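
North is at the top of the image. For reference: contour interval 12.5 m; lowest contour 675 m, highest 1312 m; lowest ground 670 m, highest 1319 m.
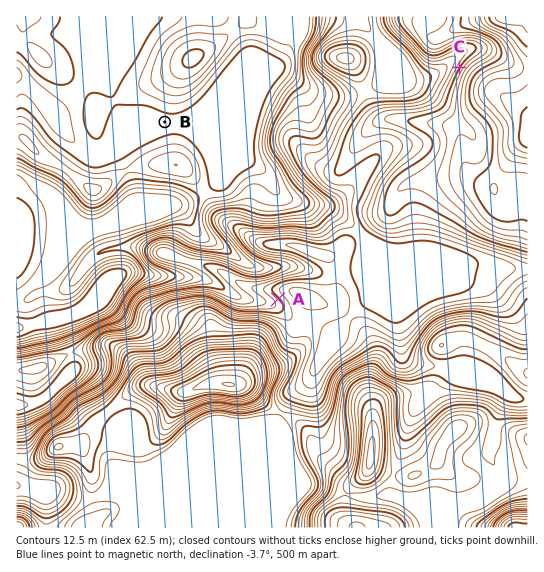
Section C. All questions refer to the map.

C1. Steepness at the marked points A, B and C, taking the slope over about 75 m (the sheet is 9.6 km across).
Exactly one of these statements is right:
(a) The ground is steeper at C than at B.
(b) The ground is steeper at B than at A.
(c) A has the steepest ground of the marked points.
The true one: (a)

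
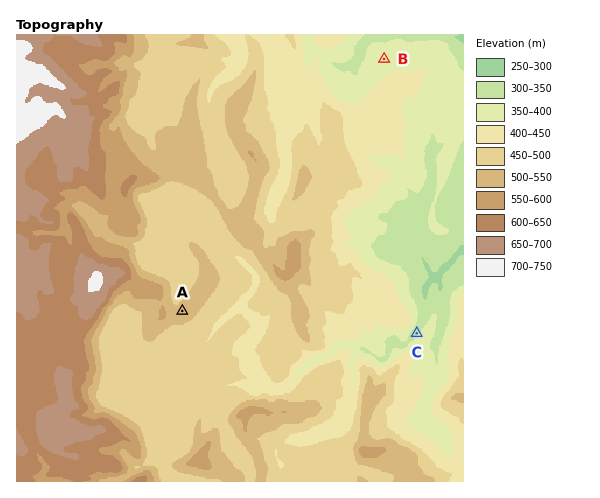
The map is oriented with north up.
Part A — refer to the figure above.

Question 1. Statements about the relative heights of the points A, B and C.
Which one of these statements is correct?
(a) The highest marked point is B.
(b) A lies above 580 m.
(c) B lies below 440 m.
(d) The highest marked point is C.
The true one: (c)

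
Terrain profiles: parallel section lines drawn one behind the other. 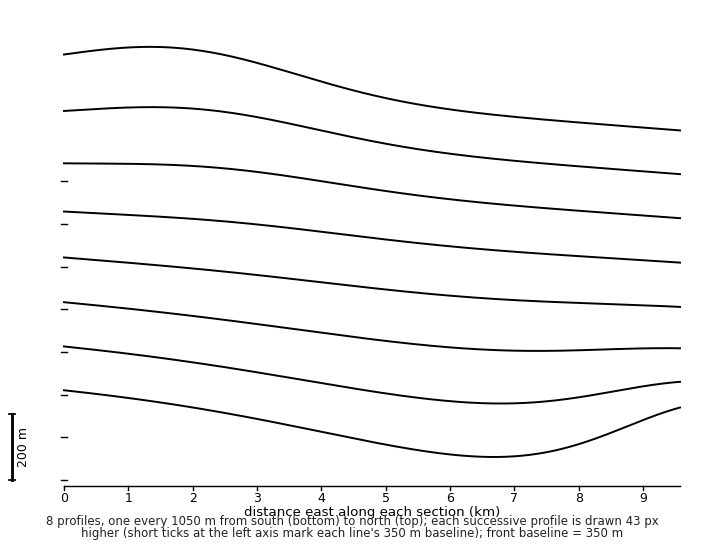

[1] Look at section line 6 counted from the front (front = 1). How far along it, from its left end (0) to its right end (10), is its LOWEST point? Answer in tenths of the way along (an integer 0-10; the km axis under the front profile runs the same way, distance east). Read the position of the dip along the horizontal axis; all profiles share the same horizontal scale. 10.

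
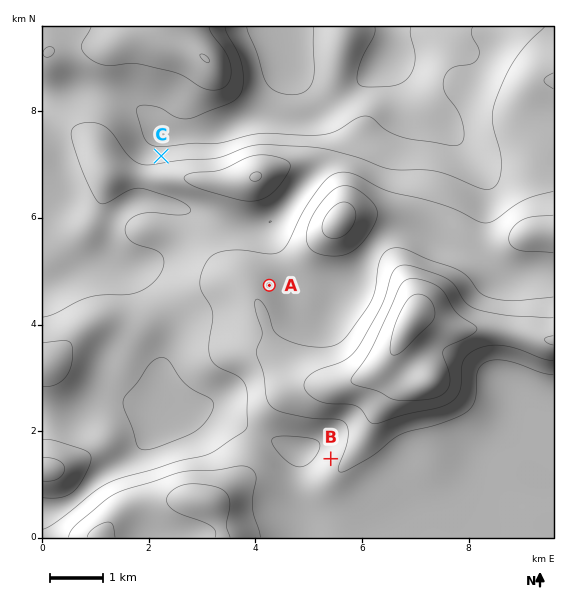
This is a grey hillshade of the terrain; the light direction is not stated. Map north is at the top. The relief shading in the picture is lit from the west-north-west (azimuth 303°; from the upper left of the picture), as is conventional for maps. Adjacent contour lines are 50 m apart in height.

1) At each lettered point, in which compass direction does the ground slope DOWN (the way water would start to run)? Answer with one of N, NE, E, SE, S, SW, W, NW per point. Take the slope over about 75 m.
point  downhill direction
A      NE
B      NW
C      N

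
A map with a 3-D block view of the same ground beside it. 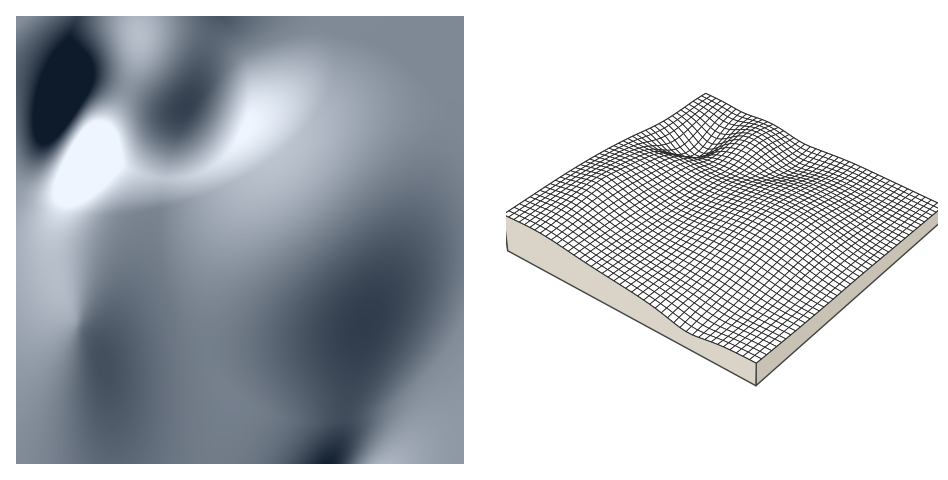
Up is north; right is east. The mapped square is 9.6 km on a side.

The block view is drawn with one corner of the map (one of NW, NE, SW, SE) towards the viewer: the SE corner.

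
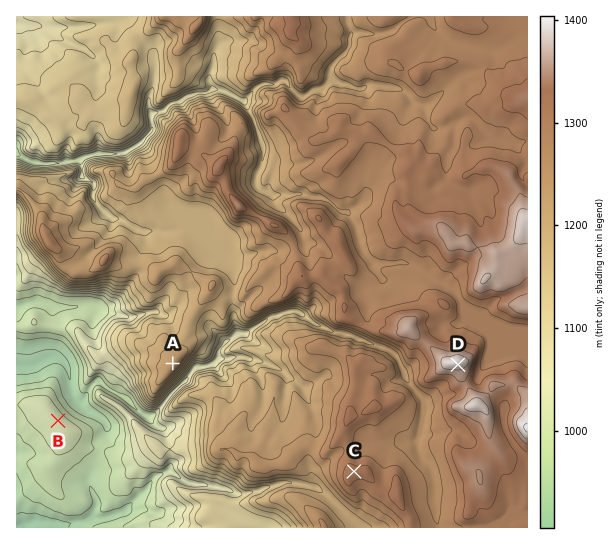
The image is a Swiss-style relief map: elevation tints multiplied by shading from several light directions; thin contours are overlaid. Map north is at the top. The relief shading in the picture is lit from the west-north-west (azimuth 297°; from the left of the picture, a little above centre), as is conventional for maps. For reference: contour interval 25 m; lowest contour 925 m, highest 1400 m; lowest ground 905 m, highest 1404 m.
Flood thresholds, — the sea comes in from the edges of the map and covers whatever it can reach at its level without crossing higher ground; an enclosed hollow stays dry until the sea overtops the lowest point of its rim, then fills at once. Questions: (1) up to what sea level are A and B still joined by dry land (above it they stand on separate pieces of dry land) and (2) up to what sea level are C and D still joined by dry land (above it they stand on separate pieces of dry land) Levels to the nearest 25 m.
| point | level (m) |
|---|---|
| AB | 975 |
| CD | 1275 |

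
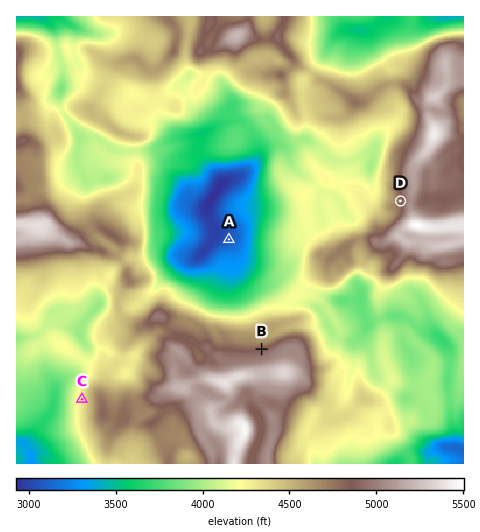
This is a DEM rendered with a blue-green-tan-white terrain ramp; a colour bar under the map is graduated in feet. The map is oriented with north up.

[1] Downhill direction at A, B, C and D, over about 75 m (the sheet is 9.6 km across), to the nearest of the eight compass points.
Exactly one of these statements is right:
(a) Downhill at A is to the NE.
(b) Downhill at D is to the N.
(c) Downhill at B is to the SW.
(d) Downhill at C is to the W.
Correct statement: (d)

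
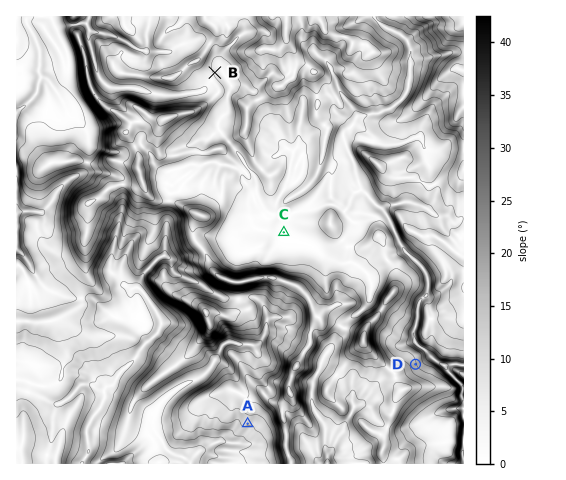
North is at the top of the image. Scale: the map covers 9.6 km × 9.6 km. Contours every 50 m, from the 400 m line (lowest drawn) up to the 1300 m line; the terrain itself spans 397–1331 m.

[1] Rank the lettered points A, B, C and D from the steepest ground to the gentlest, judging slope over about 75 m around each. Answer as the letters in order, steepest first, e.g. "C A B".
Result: D A B C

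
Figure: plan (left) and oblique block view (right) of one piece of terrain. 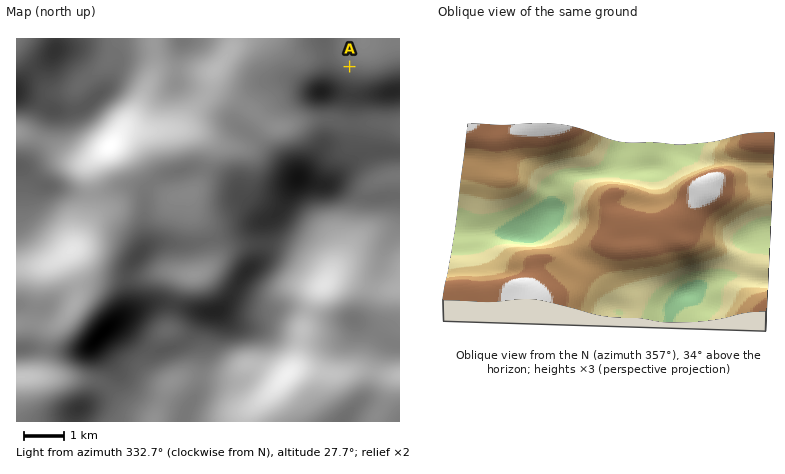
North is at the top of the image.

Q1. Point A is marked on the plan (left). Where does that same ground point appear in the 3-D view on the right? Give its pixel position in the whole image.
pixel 487 288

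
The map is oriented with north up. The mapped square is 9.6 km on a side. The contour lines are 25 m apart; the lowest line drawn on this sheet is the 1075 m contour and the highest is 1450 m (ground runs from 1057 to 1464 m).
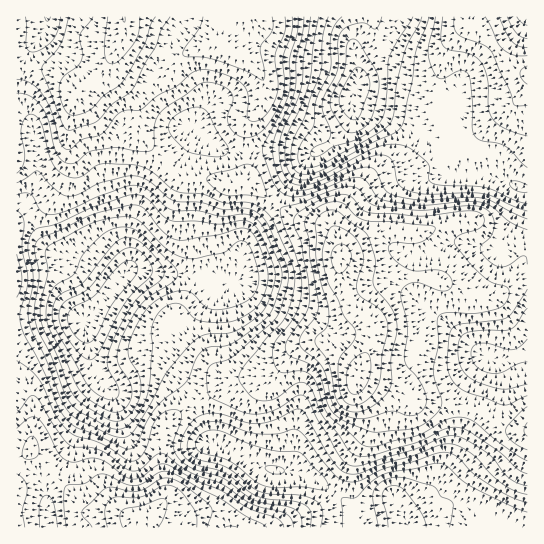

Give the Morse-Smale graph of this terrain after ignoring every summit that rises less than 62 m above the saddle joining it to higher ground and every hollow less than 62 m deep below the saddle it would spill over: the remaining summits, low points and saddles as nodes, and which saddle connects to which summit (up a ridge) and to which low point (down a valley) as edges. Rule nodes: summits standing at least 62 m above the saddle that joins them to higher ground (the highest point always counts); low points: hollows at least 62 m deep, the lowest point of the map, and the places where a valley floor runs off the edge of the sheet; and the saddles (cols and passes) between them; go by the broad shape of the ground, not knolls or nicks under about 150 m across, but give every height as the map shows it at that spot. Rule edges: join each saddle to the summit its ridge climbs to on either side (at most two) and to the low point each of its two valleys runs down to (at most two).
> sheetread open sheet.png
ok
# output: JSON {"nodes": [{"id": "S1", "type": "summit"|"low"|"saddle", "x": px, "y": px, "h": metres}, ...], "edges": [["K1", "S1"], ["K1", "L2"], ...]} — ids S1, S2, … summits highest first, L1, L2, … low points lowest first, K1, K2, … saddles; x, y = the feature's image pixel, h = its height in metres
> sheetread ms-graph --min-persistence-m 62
{"nodes": [
{"id": "S1", "type": "summit", "x": 358, "y": 374, "h": 1464},
{"id": "S2", "type": "summit", "x": 123, "y": 19, "h": 1450},
{"id": "S3", "type": "summit", "x": 146, "y": 515, "h": 1435},
{"id": "S4", "type": "summit", "x": 527, "y": 75, "h": 1307},
{"id": "L1", "type": "low", "x": 83, "y": 321, "h": 1057},
{"id": "L2", "type": "low", "x": 354, "y": 91, "h": 1079},
{"id": "L3", "type": "low", "x": 407, "y": 526, "h": 1126},
{"id": "L4", "type": "low", "x": 526, "y": 17, "h": 1190},
{"id": "K1", "type": "saddle", "x": 165, "y": 51, "h": 1366},
{"id": "K2", "type": "saddle", "x": 469, "y": 407, "h": 1335},
{"id": "K3", "type": "saddle", "x": 170, "y": 169, "h": 1315},
{"id": "K4", "type": "saddle", "x": 494, "y": 47, "h": 1277},
{"id": "K5", "type": "saddle", "x": 191, "y": 403, "h": 1268},
{"id": "K6", "type": "saddle", "x": 442, "y": 159, "h": 1222},
{"id": "K7", "type": "saddle", "x": 381, "y": 46, "h": 1145}],
"edges": [["K1", "S2"], ["K1", "L1"], ["K1", "L2"], ["K2", "S1"], ["K2", "L1"], ["K2", "L3"], ["K3", "S1"], ["K3", "S2"], ["K3", "L1"], ["K3", "L2"], ["K4", "S4"], ["K4", "L2"], ["K4", "L4"], ["K5", "S1"], ["K5", "S3"], ["K5", "L1"], ["K5", "L3"], ["K6", "S1"], ["K6", "S4"], ["K6", "L2"], ["K7", "S2"], ["K7", "S4"], ["K7", "L2"]]}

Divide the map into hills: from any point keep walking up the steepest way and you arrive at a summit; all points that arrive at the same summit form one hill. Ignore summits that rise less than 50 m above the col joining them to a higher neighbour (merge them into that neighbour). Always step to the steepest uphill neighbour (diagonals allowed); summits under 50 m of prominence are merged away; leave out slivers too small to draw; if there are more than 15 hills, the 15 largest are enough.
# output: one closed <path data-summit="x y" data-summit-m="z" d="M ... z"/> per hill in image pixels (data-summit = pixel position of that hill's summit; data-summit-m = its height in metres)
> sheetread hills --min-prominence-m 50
<path data-summit="358 374" data-summit-m="1464" d="M353 101l0 13-5 13-15 16-19 10-11 0-8-2-68 0-13-6-17-17-2 9-10 16-40 45-12 24-4 13 0 31-14 18-33-24-21-5-8-4-9-9-19-37 0-4 10-16 2-10-1-33-3-9-7-2-9 0-1 187 54-2 12 4 5 13 8 40 11 14 9-2 31-17 9 0 10 4 16 15 12 18 18 38 12 2 39 22 15 4 17 1 19 7 28 18 13 14 20-2 22-7-11 6-31 8-3 5-1 7 177 0 1-339-34-12-39-1-6-5-10-18-22-26-40-15-18-4z"/><path data-summit="123 18" data-summit-m="1450" d="M398 16l-381 0-1 114 14 2 5 5 2 14 0 24-2 10-10 16 0 4 19 37 9 9 8 4 21 5 33 24 14-18 0-31 4-13 12-24 40-45 10-16 2-9 17 17 13 6 68 0 8 2 11 0 11-5 8-5 18-20 2-9-1-19 7-14 1-18 27-21z"/><path data-summit="147 515" data-summit-m="1435" d="M70 316l-33 0-21 3 1 209 332 0 5-12 42-13-1-2-28 10-13 0-13-14-28-18-19-7-17-1-15-4-39-22-12-2-11-26-15-24-16-18-10-6-13-1-31 17-9 2-11-14-11-51z"/><path data-summit="527 74" data-summit-m="1307" d="M527 16l-128 0-12 26-27 21-1 18-7 14 0 6 7 7 18 4 40 15 22 26 10 18 6 5 39 1 28 11 5 0z"/>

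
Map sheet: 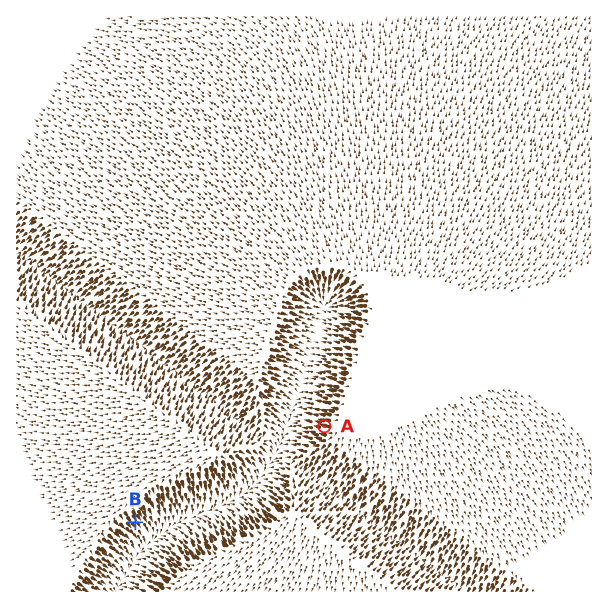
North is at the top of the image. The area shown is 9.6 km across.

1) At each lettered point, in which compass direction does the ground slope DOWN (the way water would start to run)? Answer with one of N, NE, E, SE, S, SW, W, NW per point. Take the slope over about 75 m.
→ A W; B SE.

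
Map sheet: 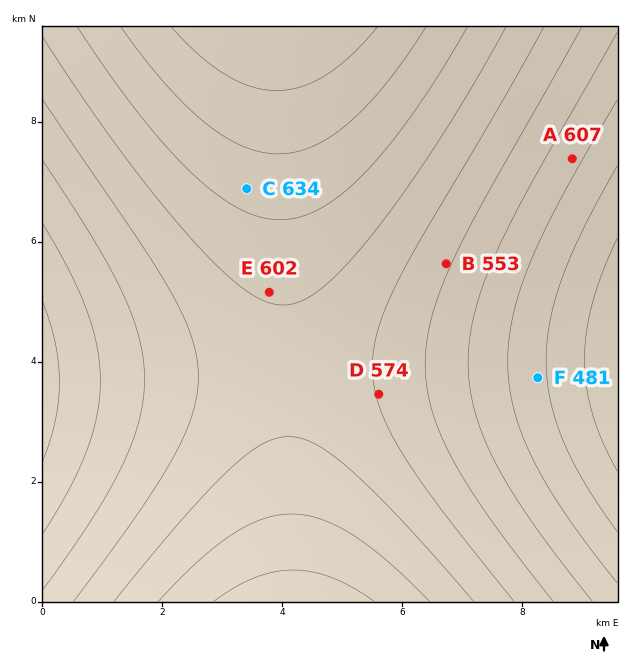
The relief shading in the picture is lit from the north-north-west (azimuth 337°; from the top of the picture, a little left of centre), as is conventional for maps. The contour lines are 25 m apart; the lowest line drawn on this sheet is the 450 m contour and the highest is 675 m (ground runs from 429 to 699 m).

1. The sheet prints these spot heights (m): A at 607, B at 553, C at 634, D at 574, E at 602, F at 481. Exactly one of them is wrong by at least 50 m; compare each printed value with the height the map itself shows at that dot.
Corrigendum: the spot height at A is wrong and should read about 507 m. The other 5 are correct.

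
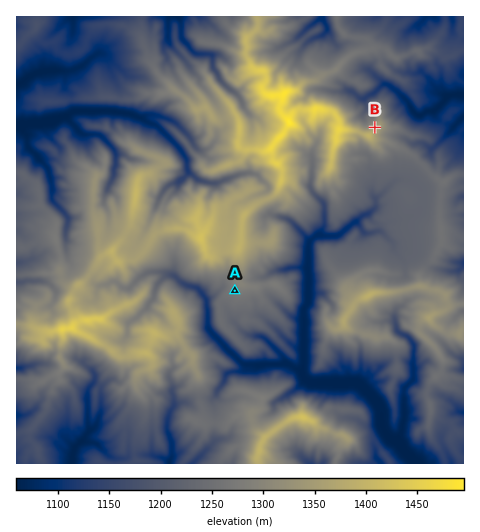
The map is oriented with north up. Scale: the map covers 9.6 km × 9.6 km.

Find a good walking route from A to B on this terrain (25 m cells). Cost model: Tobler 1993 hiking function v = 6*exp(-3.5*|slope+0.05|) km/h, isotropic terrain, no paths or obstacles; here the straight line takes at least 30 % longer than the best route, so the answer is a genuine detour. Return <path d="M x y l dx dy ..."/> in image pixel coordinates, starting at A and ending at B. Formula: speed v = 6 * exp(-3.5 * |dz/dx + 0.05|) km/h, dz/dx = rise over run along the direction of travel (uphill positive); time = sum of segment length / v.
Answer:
<path d="M235 291l1 0 9-5 1-2 9-8 2-2 5 0 2-1 3-4 5-3 1-1 3-1 4 0 5-2 6 0 2-2 5-4 2-5 0-5 4-7 0-3 2-1 3 0 3-1 3-4 7-3 1-2 3 2 1 2 2 1 5 0 2-1 3-2 2-5 5-5 29-58 2-2 1-3 0-3 1-3 0-8-2-4 0-6-1-3-1 0"/>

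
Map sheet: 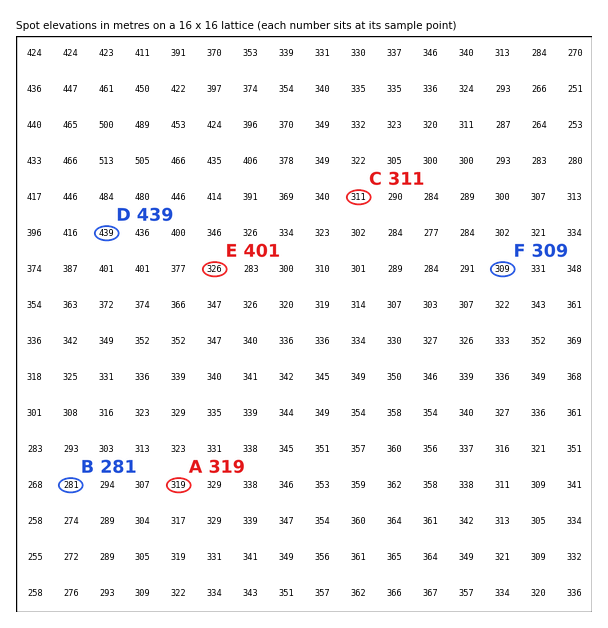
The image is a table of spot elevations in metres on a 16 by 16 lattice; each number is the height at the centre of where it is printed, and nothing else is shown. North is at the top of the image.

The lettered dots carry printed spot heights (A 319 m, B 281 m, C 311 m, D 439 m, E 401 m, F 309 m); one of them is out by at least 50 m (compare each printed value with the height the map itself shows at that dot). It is E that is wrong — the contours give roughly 326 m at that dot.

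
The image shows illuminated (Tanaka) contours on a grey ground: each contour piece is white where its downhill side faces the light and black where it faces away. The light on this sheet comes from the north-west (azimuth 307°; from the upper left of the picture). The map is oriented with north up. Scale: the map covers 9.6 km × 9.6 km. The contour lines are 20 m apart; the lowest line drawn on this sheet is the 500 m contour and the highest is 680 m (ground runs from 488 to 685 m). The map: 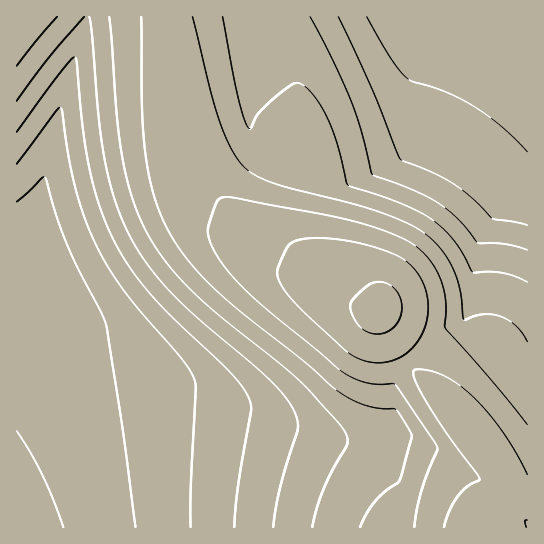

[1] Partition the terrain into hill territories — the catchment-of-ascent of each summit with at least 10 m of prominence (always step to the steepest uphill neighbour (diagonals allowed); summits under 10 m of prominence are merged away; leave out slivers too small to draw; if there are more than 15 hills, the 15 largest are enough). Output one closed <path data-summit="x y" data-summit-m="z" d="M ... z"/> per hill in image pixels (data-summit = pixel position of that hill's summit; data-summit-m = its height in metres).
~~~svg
<path data-summit="381 313" data-summit-m="685" d="M527 16l-440 0-24 81-24 106-6 12-17 16 0 227 37-21 34-13 38-8 29-3 39 0 41 4 40 8 33 11 32 5 32 0 15-4 5-7 1-8 0-39 5-14 5-6 15-10 24-24 10-4 10 0 3-3 7-23 6-48 6-21 5-9 40-38z"/><path data-summit="486 458" data-summit-m="670" d="M527 184l-39 37-5 9-6 21-6 48-7 23-3 3-10 0-10 4-24 24-15 10-5 6-5 14 0 39-1 8-5 7-15 4-44-1-77-20-57-7-39 0-45 6-44 13-32 16-17 11 0 68 511 1z"/><path data-summit="17 17" data-summit-m="617" d="M86 16l-70 1 1 214 16-16 6-12 24-106 21-67z"/>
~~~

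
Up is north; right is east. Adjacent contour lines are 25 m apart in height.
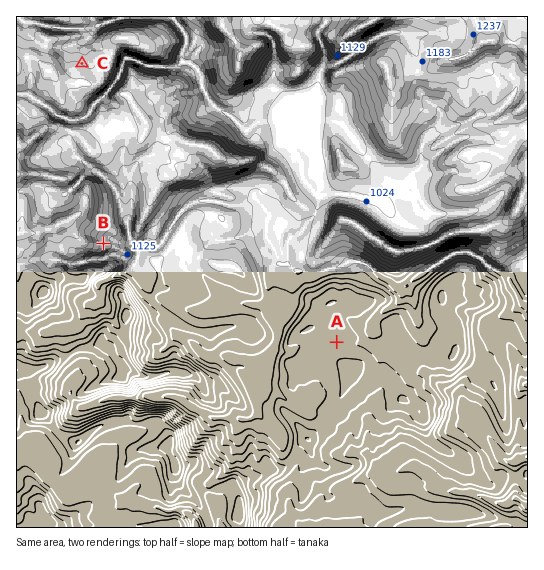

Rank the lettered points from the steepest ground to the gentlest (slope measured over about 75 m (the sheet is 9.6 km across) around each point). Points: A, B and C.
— B C A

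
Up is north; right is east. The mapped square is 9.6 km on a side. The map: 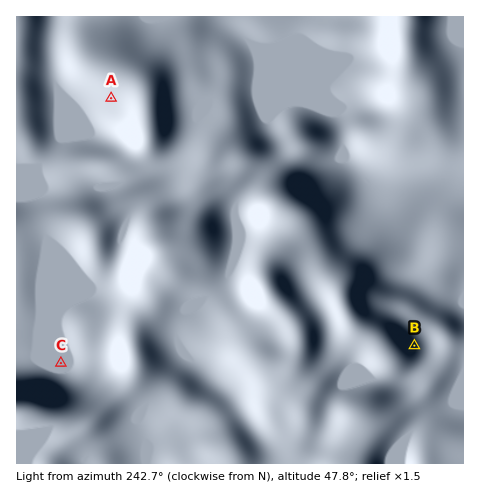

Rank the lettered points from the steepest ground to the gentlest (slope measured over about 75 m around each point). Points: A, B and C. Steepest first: B A C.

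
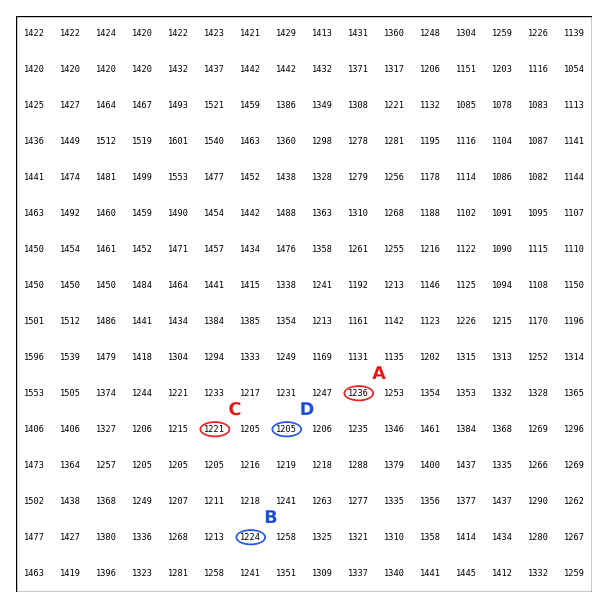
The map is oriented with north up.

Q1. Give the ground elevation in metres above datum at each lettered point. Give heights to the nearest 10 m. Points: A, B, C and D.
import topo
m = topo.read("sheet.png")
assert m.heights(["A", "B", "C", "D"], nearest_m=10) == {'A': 1240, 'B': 1220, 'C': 1220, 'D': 1200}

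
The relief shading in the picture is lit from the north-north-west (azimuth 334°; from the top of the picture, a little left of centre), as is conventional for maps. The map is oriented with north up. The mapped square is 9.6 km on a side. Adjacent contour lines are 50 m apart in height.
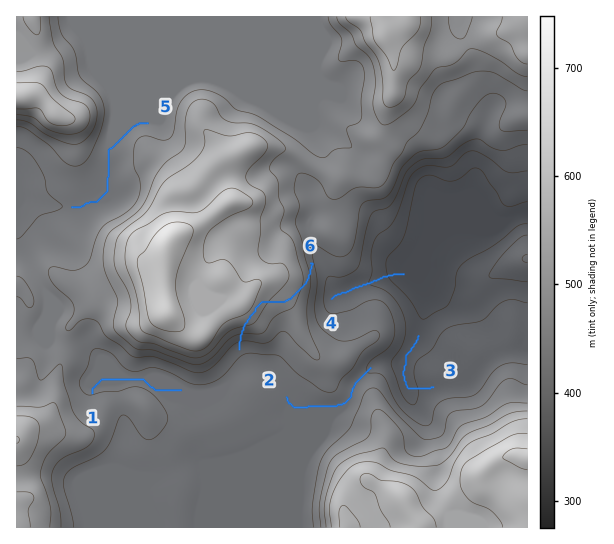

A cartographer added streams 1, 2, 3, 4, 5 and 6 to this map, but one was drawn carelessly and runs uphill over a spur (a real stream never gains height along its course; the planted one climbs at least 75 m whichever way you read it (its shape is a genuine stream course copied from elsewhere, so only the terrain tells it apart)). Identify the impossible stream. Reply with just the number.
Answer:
6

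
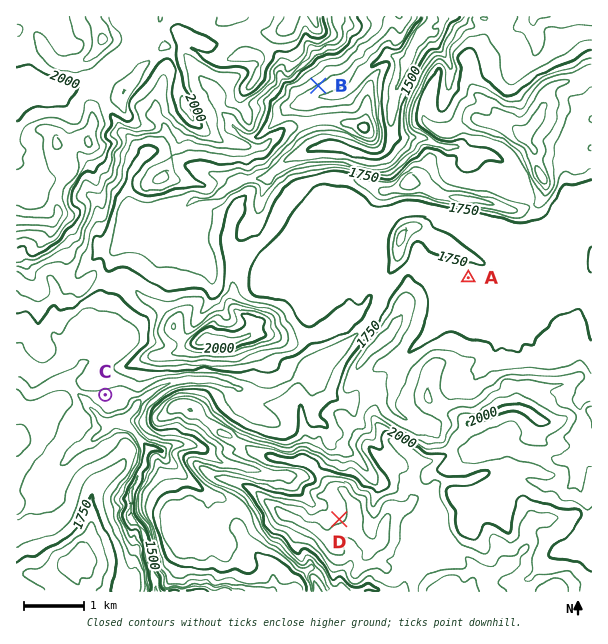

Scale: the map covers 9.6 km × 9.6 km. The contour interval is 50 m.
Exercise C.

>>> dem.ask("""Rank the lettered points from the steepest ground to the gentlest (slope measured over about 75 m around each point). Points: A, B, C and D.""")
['B', 'D', 'C', 'A']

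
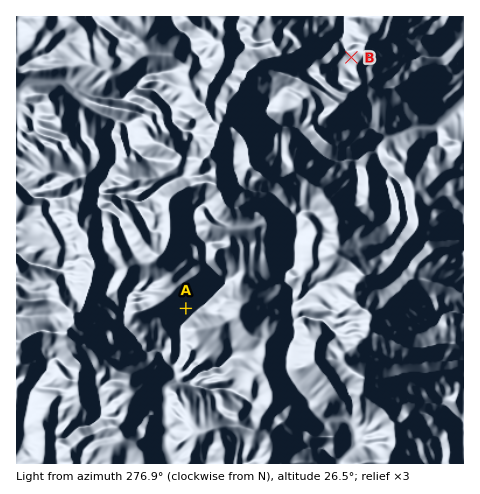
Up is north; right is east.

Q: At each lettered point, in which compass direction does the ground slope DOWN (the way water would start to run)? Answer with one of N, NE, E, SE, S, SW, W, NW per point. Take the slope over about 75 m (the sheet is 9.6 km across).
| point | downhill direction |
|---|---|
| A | SE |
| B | NW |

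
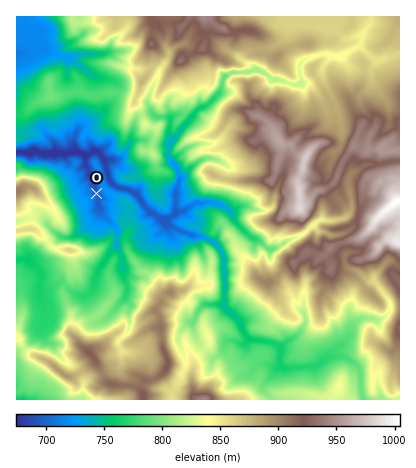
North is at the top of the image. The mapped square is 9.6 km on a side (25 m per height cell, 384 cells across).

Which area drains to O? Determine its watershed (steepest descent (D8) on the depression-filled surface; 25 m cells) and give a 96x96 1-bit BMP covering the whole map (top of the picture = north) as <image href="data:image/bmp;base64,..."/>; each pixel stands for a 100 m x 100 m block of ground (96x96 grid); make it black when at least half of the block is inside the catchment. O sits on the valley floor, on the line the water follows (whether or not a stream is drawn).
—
<image width="96" height="96" href="data:image/bmp;base64,Qk2+BAAAAAAAAD4AAAAoAAAAYAAAAGAAAAABAAEAAAAAAIAEAAATCwAAEwsAAAIAAAAAAAAA////AAAAAAAAAAAAAAAAAAAAAAAAAAAAAAAAAAAAAAAAAAAAAAAAAAAAAAAAAAA+AAAAAAAAAAAAAAH/AAAAAAAAAAAAAAP/4AAAAAAAAAAAAAP/+AAAAAAAAAAAAAf/+AAAAAAAAAAAAA///AAAAAAAAAAAAA///AAAAAAAAAAAAB///AAAAAAAAAAAAB//+AAAAAAAAAAAAD//+AAAAAAAAAAAAP//+AAAAAAAAAAAAf//+AAAAAAAAAAAAf//+AAAAAAAAAAAA///8AAAAAAAAAAAA///8AAAAAAAAAAAA///8AAAAAAAAAAAA///8AAAAAAAAAAAA///8AAAAAAAAAAAA///8AAAAAAAAAAAB///4AAAAAAAAAAAB///8AAAAAAAAAAAB///8AAAAAAAAAAAD///+AAAAAAAAAAAD///+AAAAAAAAAAAD///8AAAAAAAAAAAD///8AAAAAAAAAAAB///4AAAAAAAAAAAA///wAAAAAAAAAAAA///gAAAAAAAAAAAA//+AAAAAAAAAAAAA//+AAAAAAAAAAAAA//8AAAAAAAAAAAAA//4AAAAAAAAAAAAA//wAAAAAAAAAAAAH//wAAAAAAAAAAAAf//wAAAAAAAAAAAA///gAAAAAAAAAAAB///gAAAAAAAAAAAD///wAAAAAAAAAAAP///wAAAAAAAAAAAP///wAAAAAAAAAAAP///wAAAAAAAAAAAP7//wAAAAAAAAAAAfx//wAAAAAAAAAAA/w//wAAAAAAAAAAB/gf/wAAAAAAAAAAD/AH/wAAAAAAAAAAD+AB/AAAAAAAAAAAD8AA8AAAAAAAAAAAB4AAAAAAAAAAAAAAAAAAAAAAAAAAAAAAAAAAAAAAAAAAAAAAAAAAAAAAAAAAAAAAAAAAAAAAAAAAAAAAAAAAAAAAAAAAAAAAAAAAAAAAAAAAAAAAAAAAAAAAAAAAAAAAAAAAAAAAAAAAAAAAAAAAAAAAAAAAAAAAAAAAAAAAAAAAAAAAAAAAAAAAAAAAAAAAAAAAAAAAAAAAAAAAAAAAAAAAAAAAAAAAAAAAAAAAAAAAAAAAAAAAAAAAAAAAAAAAAAAAAAAAAAAAAAAAAAAAAAAAAAAAAAAAAAAAAAAAAAAAAAAAAAAAAAAAAAAAAAAAAAAAAAAAAAAAAAAAAAAAAAAAAAAAAAAAAAAAAAAAAAAAAAAAAAAAAAAAAAAAAAAAAAAAAAAAAAAAAAAAAAAAAAAAAAAAAAAAAAAAAAAAAAAAAAAAAAAAAAAAAAAAAAAAAAAAAAAAAAAAAAAAAAAAAAAAAAAAAAAAAAAAAAAAAAAAAAAAAAAAAAAAAAAAAAAAAAAAAAAAAAAAAAAAAAAAAAAAAAAAAAAAAAAAAAAAAAAAAAAAAAAAAAAAAAAAAAAAAAAAAAAAAAAAAAAAAAAAAAAAAAAAAAAAAAAAAAAAAAAAAAAAAAAAAAAAAAAAAAAAAAAAAAAAAAAAAAAAAAAAAAAAAAAAAAAAAAAAAAAAAAAAAAAAAAAAAAAAAAAAAAAAA="/>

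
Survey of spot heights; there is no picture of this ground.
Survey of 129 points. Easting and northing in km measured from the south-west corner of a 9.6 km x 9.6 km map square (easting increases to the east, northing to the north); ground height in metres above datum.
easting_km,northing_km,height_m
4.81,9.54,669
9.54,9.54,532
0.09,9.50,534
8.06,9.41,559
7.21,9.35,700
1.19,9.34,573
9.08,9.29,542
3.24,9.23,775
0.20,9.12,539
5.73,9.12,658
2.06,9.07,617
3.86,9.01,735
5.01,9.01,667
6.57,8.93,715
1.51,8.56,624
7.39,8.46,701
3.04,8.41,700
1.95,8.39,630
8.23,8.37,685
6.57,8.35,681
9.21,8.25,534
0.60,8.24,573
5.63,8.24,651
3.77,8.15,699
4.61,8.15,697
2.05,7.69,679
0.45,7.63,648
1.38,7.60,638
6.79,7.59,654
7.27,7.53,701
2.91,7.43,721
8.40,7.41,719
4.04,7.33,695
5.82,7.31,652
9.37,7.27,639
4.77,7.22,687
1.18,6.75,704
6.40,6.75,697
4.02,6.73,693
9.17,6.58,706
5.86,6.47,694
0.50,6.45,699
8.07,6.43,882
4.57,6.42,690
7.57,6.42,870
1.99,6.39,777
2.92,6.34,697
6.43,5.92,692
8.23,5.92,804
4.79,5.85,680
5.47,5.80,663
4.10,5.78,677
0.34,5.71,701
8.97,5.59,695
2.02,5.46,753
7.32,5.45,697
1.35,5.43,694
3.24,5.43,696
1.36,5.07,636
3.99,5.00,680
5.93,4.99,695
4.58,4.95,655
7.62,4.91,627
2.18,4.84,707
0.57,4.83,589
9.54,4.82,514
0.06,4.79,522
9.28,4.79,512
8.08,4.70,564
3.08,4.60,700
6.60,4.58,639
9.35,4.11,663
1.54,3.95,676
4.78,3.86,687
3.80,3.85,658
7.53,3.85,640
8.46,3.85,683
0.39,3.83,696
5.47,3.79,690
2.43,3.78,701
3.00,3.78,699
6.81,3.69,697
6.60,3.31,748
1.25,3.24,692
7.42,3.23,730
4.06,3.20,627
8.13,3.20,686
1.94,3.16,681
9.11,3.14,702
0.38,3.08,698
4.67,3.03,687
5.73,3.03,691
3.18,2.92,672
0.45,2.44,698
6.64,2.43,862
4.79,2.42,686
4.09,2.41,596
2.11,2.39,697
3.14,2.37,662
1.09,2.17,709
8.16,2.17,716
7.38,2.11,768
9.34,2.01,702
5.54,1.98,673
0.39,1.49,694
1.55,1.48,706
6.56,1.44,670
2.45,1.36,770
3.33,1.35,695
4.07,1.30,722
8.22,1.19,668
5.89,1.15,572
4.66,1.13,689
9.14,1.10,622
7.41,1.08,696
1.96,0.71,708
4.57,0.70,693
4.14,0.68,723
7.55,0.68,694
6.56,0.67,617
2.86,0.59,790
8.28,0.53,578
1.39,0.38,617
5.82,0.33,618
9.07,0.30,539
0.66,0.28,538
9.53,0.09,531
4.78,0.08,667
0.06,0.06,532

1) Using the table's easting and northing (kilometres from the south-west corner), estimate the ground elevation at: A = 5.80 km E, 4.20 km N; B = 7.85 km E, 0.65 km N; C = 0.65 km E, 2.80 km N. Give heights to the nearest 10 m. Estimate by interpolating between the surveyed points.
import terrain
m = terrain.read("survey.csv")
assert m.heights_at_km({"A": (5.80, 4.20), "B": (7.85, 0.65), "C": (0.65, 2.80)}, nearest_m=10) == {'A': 690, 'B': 680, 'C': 700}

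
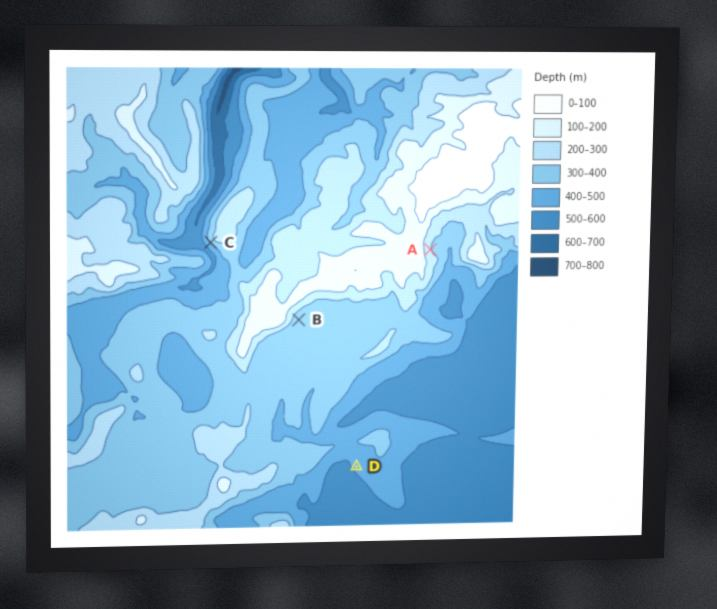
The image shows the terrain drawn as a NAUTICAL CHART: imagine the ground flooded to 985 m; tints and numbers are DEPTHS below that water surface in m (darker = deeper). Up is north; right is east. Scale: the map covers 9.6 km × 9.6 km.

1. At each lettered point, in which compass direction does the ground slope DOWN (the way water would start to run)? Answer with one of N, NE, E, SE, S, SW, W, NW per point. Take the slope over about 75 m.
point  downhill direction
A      E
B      SE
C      SW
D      SW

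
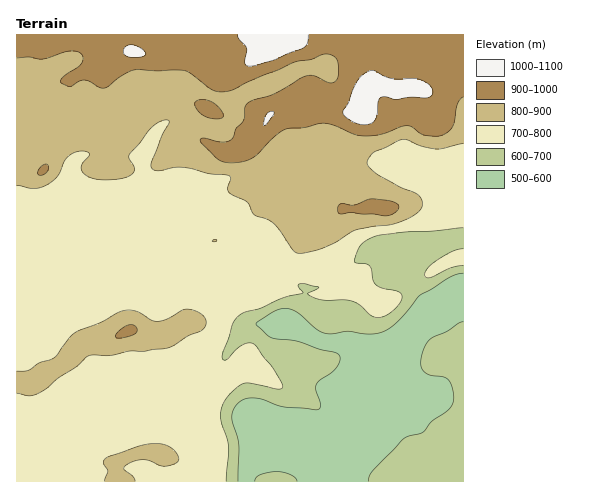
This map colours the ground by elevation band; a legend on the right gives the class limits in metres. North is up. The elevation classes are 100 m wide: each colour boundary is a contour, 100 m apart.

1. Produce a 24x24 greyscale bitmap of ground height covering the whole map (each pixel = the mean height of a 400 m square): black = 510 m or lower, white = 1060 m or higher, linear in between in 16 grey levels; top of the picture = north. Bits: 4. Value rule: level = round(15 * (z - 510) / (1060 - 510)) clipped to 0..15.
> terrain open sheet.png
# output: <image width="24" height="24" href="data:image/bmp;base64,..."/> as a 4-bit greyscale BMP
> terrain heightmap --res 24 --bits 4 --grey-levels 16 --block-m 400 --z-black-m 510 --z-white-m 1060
<image width="24" height="24" href="data:image/bmp;base64,Qk2WAQAAAAAAAHYAAAAoAAAAGAAAABgAAAABAAQAAAAAACABAAATCwAAEwsAABAAAAAAAAAAAAAAABEREQAiIiIAMzMzAERERABVVVUAZmZmAHd3dwCIiIgAmZmZAKqqqgC7u7sAzMzMAN3d3QDu7u4A////AHd3iHd3ZCIhEBNEM3d3eIiHZCERERI0M3d3dmdmdBERIREjM3d4dmZncxESIRESI4d3dmZ3dDNDIRESIpiHZmZ3dmZTIRESI4iId3Z3ZmVUMhESM3iImpmIdVMyIiESM3d3iqiYdjIiM0QhInd3d3eIdmVEVVZSEXd3d3d3d2ZlVmVEMXd3d3d3d2Z2ZlU0VXd2Znd3h3aIh1Q0RWd2Zmd4h3eaqYdlVXd2Zmd3d4mqq7uod3d2d3d3eJmqqqqYdpqImXd3iJmaqZh3ZomYmYiZrLmZmYh3d5maqpiaq8ypmqqaqZqpmZmaur3Mze3My6qqqZqqqqvNze3d26q7upmazLqrvN7d3KqrzMzLzN3Lq83cy8y7zdy7vO/tzMzcyw=="/>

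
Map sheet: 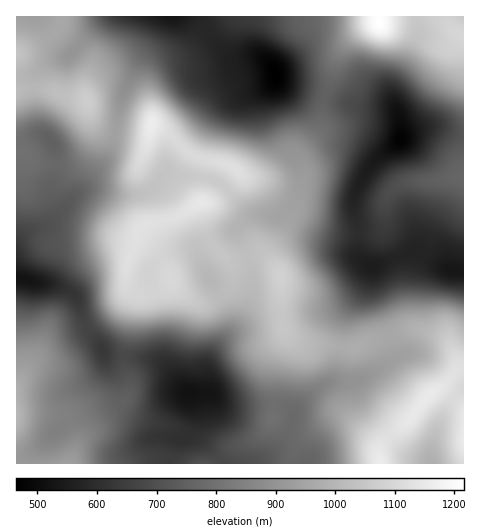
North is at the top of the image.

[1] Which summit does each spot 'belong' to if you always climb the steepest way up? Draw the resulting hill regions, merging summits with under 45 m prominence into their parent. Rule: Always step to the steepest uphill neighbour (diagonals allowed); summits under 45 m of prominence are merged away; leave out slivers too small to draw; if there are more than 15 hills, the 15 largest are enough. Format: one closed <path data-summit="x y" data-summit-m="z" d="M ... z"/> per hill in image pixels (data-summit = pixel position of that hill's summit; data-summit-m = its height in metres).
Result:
<path data-summit="152 123" data-summit-m="1162" d="M195 16l-27 0-3 3-9 22-15 18-17 31-5 20-5 30-6 15-31 38 8-3 17 0 16 4 21 0 11-3 15-19 4 0 11 4 16 0 17 3 11 7 22 25 9 3 25 2 5-3 12-16 7-4 39 6 11-1 7-18 12-18 28-23 0-13-5-15-5-3-36-2-32-12-39-9-8-5-1-11-10-10-9-3-21 2-10-5-11-12-9-16z"/><path data-summit="201 202" data-summit-m="1146" d="M169 172l-4 0-15 19-11 3-21 0-16-4-17 0-8 3-23 27-28 13-10 10 0 34 17 5 20 2 17 7 8 9 8 27 14 17 4 9 53 8 8 5 13 18 9 8 19 1 1-2 0-27 6-13 15-21 2-12-7-19-19-30-4-12 2-6 11-10 21-10 11-11 16-5-15-4-22-25-11-7-17-3-16 0z"/><path data-summit="280 276" data-summit-m="1080" d="M313 193l-9 0-6 4-11 14-7 5-25 0-18 12 12 31 3 36-11 25-24 27-10 17-1 28 5 2 14 12 21 1 30-3 12 5 5 5 19-21 17-11 8-8 6-27 2-28 6-13 14-20 7-19-13-11-1-31-5-15 1-11-11 0z"/><path data-summit="17 417" data-summit-m="1006" d="M18 277l-2 1 0 185 152 1 7-22 5-4 6 0 4-4 3-9 2-15-4-17-8-4-13-18-13-10-53-8-4-9-14-17-8-27-8-9-17-7-20-2z"/><path data-summit="381 463" data-summit-m="1161" d="M413 250l-41 17 2 26 21 58 0 7-39 23-27 1-17 11-17 17-3 14-5 13-31 27 174-1 1-16 7-22 11-20 15-16 0-117-18-3z"/><path data-summit="379 22" data-summit-m="1216" d="M463 16l-267 1 9 8 9 16 11 12 10 5 21-2 9 3 10 10 1 11 8 5 39 9 32 12 36 2 5 2 4 9 2 18 7-4 22-6 11 1 17 6 5-1z"/><path data-summit="88 101" data-summit-m="1070" d="M167 16l-151 1 0 126 20-8 7 0 10 9 3 7 0 24-5 11 0 11 6 14-1 7 52-63 6-15 5-30 5-20 17-31 15-18z"/><path data-summit="463 176" data-summit-m="767" d="M435 127l-16 2-16 7-8 10-22 16-16 27-4 12 0 9 5 15 1 31 12 11 42-17 33 19 18 2 0-137z"/><path data-summit="463 440" data-summit-m="1156" d="M463 389l-14 16-11 20-7 22 0 17 33-1z"/>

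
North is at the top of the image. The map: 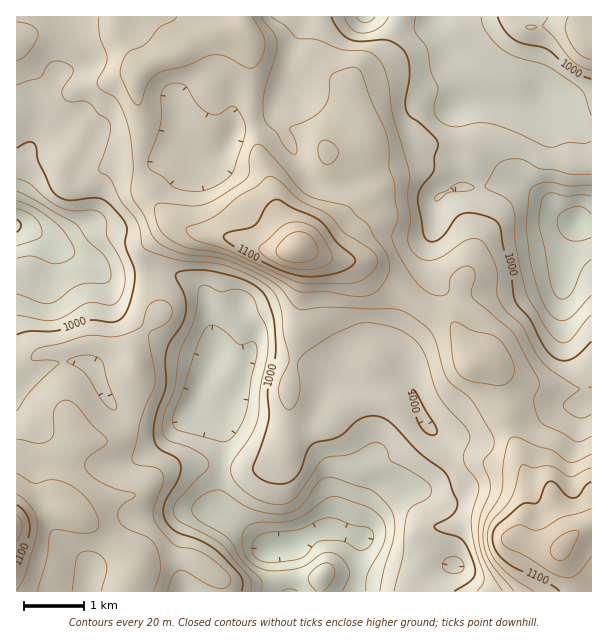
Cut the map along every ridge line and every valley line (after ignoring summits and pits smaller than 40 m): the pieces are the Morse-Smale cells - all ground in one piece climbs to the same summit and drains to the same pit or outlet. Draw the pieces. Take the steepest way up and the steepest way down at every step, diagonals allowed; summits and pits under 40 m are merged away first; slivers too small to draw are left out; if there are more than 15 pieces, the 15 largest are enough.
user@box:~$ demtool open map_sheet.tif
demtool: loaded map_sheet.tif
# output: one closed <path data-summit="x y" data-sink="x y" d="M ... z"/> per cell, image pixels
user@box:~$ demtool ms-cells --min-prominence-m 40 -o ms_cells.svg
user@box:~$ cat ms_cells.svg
<path data-summit="297 248" data-sink="576 222" d="M437 16l-195 1 0 15 8 12 2 67 6 39 13 35 6 25 22 38 31 11 30 3 54 39 14-17 1-18 1 9 8 11 21 6 57-2 41-10 6-6-1 44 3 23 17 34 2 30 7-1 1-273-13-4-37-25-17 4-33-4-2-3 2-25-4-8-17-12-19 0z"/><path data-summit="297 248" data-sink="17 225" d="M242 16l-225 0-1 209 13 4 28 18 30 13 18 14 41-3 0-17 4-6 23-22 9 0 16 8 30 2 38 14 18 2 13-4-20-38-6-25-13-35-6-39-2-67-8-12z"/><path data-summit="297 248" data-sink="275 549" d="M182 226l-9 0-5 3-18 19-4 6 0 16 12 0 25 7 18 11 5 8 4 27 4 16 0 15-15 42 2 4 17 10 5 21 0 28-5 24-1 29 25 14 22 21 19 2 3 12 2 27 2 4 64 0 4-13 2-31 2-9-17-7-15-2 4-3 3-6 13-45 6-12 9-7 7-5 18 4 11-6 26-24-19-42-4-22-8-17 4-18 15-25-17-14-21-12-9-10-12-6-26-1-27-11-19 4-18-2-38-14-30-2z"/><path data-summit="563 548" data-sink="275 549" d="M417 302l-3 0-6 10-11 23-1 10 8 17 4 22 19 42-31 26-6 4-18-4-16 12-10 24-9 33-3 6-4 3 15 2 17 7-2 9 0 19-5 24 220 1 1-7-4-10-12-24 8-11 0-7-15-35-16-5-9-13-8-25-10-24-2-21-12-41-8-7-12-1-10-13-10-21-12-9-19-10z"/><path data-summit="17 527" data-sink="17 225" d="M18 226l-2 1 0 364 205 1-1-13-7-7-15-8-9-5-10-1-33 4-8 3-15-17-31-24-30-14-7-22 6-27 20-22 32 1 13-11 7-16 1-14 2-33-3-6 0-9 9-18 20-19-10-15-6-28-41 3-18-14-30-13-19-13z"/><path data-summit="17 527" data-sink="275 549" d="M158 270l-9 0-3 5 6 24 10 15-20 19-9 18 0 9 3 6 0 17-3 30-3 9-14 17-35 0-17 17-4 8-5 18 6 25 4 5 10 4 17 8 31 24 15 17 26-6 25 0 24 13 9 10 0 10 66 0-2-31-3-12-19-2-22-21-25-14 1-29 5-24 0-28-5-21-17-10-2-4 15-42 0-15-4-16-2-21-6-14-7-5-19-9z"/><path data-summit="563 548" data-sink="576 222" d="M429 266l-1 18-13 18 34 18 7 7 16 30 4 4 12 1 8 7 12 41 2 21 10 24 8 25 9 13 16 5 15 35 1 7 10-10 13-5 0-120-8 0-2-30-17-34-3-23 2-43-7 5-41 10-57 2-21-6-8-11z"/><path data-summit="591 42" data-sink="576 222" d="M591 16l-153 0 0 2 14 36 19 0 17 12 4 8-2 25 2 3 23 4 10 0 17-4 37 25 12 3z"/><path data-summit="563 548" data-sink="17 225" d="M591 526l-18 9-13 16 12 24 4 17 16-1z"/>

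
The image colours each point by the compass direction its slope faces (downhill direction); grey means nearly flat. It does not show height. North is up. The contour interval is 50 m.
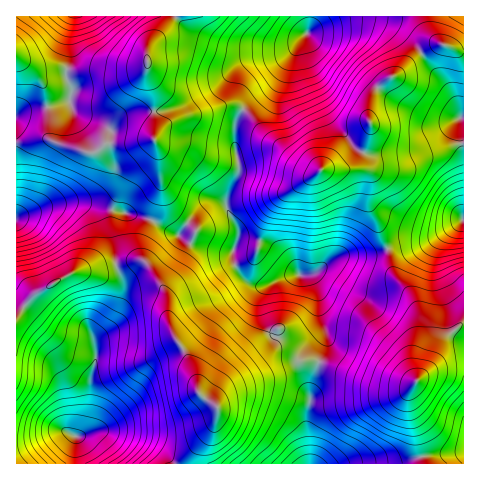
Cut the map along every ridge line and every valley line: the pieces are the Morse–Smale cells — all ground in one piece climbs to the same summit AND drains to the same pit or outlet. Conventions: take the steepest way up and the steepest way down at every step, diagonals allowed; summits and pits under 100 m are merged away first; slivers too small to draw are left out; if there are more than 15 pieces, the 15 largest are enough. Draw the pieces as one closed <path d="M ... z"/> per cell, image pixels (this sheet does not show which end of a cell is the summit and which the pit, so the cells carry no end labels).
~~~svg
<path d="M463 16l-152 0-3 17-12 14-20 34-21 15-11 14 28 31 28 22 18 8 4-2 32-1 8-13 8-21 1-11-3-12 4-14 4-8 9-9 12-6 19-17 17-11 8-2 22 7z"/><path d="M139 260l-23 5 7 20 0 10-13 28-16 19 1 21-4 14-1 33-6 21-8 6-1 27 117 0 4-13 14-17 7-16 1-11-20-15-1-11-8-21-17-27-4-15 0-17-3-8-15-26-6-6z"/><path d="M221 202l-11 0-4 2-16 16-2 3 8 7 0 2-19 37-13 16 4 15 0 18 4 15 17 27 8 21 1 11 18 14 3-10 5-7 39-18 14-10 35-1 7 2 7-22-1-11-6-16-2-23-6-13-6-2-13 0-30 12-9-1-11-8-9-19 0-9 6-15-1-6-12-23z"/><path d="M441 44l-8 2-17 11-19 17-12 6-9 9-6 15-2 14 3 11-5 17-7 16-8 6 12 2 7 5 0 31 6 12 12 31 11-4 31-4 25-15 9-8 0-63-5-22 0-14 5-2 0-65z"/><path d="M243 109l-9 20 0 14 5 29-13 28 1 10 11 19 0 12 15-1 17 5 17 14 13 16 13-1 26-18 33-2 15-5-11-31-6-12-2-10 3-16-6-9-7-2-36 0-4 2-18-8-28-22z"/><path d="M116 266l-41 6-14 6-26 16-19 25 1 123 22-4 20-7 7 0 8 5 4 0 6-5 6-21 1-33 4-14-1-21 16-19 13-28-1-15z"/><path d="M309 16l-131 0-28 29-3 7 0 22 7 17 1 45 11-12 17-8 25-4 19-7 5 0 11 4 12-13 21-15 20-34 12-14z"/><path d="M167 16l-93 0-2 2-2 13 0 28-4 11 0 8 6 14-3 9-21 7 1 29 3 4 35 11 7 0 12-9 28 0 20-4 0-48-7-17 0-22 2-6 14-17z"/><path d="M388 249l-24 6-25 1-10 5-11 11-13 4 6 1 4 6 3 11 1 19 7 21-7 28 55 20 37 4 6-5-3-12 0-16 6-17 1-16-8-22-15-18-6-10z"/><path d="M47 107l-16 1-15 7 0 102 34-12 32-2 70 17 9-27-1-36-5-17-9 0-12 3-28 0-12 9-27-5-17-8z"/><path d="M321 362l-3 1-7 22-1 18-4 13 3 46 2 2 112-1-5-25-9-31 0-14 4-8-17 1-18-2z"/><path d="M312 360l-32 0-56 29-7 11 1 12-5 16-17 23-4 12 117 1-3-48 4-13 0-13 8-25 0-4z"/><path d="M81 203l-29 2-36 13 1 100 18-24 26-16 14-6 19-2 22-5-7-52z"/><path d="M232 105l-10 1-14 6-34 8-8 4-11 13 5 20 0 15 3 17 9 21 14 12 2 0 18-18 4-2 11 0 4 3 5-15 7-11 2-15-5-21 0-14 8-20z"/><path d="M463 219l-33 22-31 4-11 4 4 21 6 10 15 18 8 22-1 16-6 17 0 16 4 11 14-17 12-24 20-16z"/>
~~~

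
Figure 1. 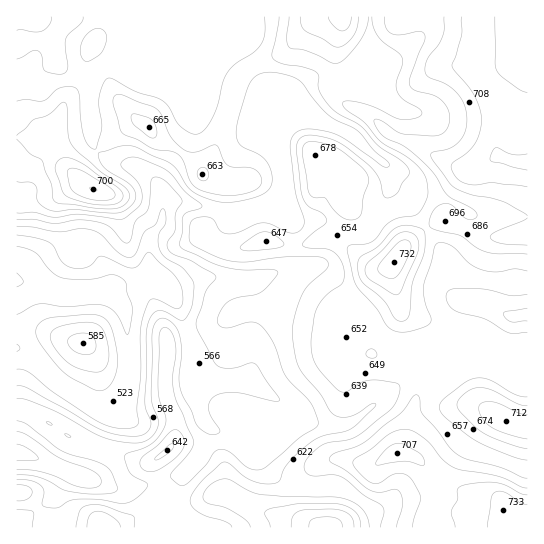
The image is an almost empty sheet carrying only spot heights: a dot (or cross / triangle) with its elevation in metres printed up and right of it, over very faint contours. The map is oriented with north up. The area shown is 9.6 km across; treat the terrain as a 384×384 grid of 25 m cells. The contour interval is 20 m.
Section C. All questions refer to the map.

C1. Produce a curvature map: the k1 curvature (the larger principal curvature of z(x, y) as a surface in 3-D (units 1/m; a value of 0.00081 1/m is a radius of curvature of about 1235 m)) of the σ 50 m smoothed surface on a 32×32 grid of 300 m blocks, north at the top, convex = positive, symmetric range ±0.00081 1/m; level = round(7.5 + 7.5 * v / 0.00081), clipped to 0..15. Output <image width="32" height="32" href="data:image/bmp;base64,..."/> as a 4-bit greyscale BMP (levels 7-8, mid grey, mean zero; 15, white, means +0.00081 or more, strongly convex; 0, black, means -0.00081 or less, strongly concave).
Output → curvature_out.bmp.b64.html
<image width="32" height="32" href="data:image/bmp;base64,Qk12AgAAAAAAAHYAAAAoAAAAIAAAACAAAAABAAQAAAAAAAACAAATCwAAEwsAABAAAAAAAAAAAAAAABEREQAiIiIAMzMzAERERABVVVUAZmZmAHd3dwCIiIgAmZmZAKqqqgC7u7sAzMzMAN3d3QDu7u4A////AHmZvMp4iHeZmszLiImIiKipi8qKyZuryqqZqXiIiHjL/bloh5qaupiIh3m4eZmsx5mHeIq4eKt4mqmcuIqpmId3mqu8/pi6d4msy7y6h3iIeLzdqH/KiIiImYiKmYeImqzcl2dtt4iJiHmHiZiIm7zLmId5namZmId5mHi4m6u5qHiKiK93mIiIiZh3qYmqhpiImoeveIh4iImYiZh4mYeIiZuXr4iYh4iJmZmIeIiHebuqiK+YmHeImIiIh4h3iJq6uoi/qpiIiIiIiqmXd6qJh4qHynmYmIiJiHu4iavLiHeIibd5mIiIiYiLp4qpd4iYh3mHiYiHiIiLrJeIiId4mqibeYiamHd2fM24iIiHd4qIq5zLzMzdysl96WeKqYeYd7mInJecp6uXesyrurupp3i4mMuniIeYqoiJyXeIq8zv/YeJqpiJyql4d5iIiIaM/8qHrczcideKqJiKqIiIvrd4eLyYmojYzZd4u6qaiaqKh6y5qIiK7ciZzaiZmJmZebrah7l4jLmH37h3eoeJqXecuHebeIiInfl3d3qHmKqJ2pmHjId4i+yIh3eJiJeaiaeIiIyXd6uHeal4mImYeJmHd4iKuYiJiHeLqpiZmnmod4iIiIq5iad3iaiImImZuYeIiIh3moi4iYeJh6iHd5mHiIiHh4qZyZuYiYio"/>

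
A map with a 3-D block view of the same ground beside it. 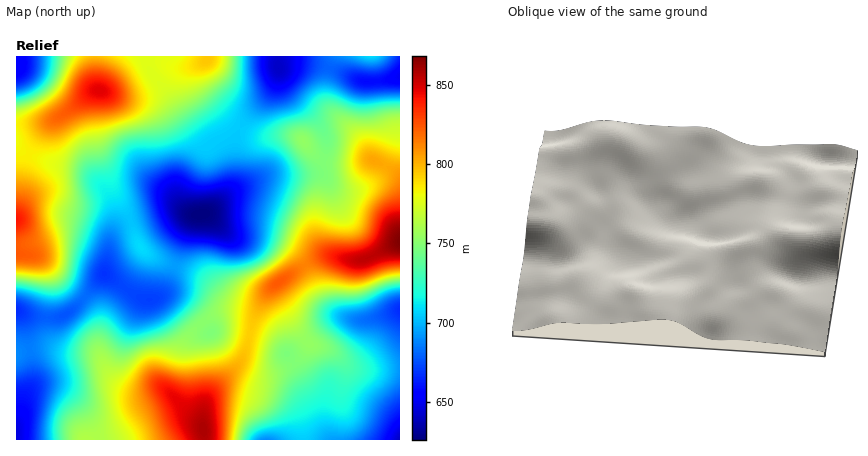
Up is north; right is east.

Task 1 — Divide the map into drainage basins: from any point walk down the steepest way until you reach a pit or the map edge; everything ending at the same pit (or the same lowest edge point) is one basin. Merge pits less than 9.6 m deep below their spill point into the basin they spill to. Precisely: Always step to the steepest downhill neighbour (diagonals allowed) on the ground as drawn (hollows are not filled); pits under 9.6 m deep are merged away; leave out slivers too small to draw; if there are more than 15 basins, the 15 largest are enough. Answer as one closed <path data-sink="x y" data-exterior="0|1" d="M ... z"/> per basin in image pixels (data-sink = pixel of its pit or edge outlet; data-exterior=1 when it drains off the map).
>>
<path data-sink="200 214" data-exterior="0" d="M208 56l-113 0 1 28 3 6-5 6-2 14 4 30 17 48 18 34 7 22 6 7 18 10 40 16 28 22 22 5 6-2 16-17 42-26 18-3 16 4 12 0 38-18 0-66-6-5-22-11-18 3-30-2-6-4-20-20-10-2-30 1-20-8-27-26-12-18-1-14z"/><path data-sink="104 274" data-exterior="0" d="M96 91l-6 2-38 28-10 11-12 20-6 18-3 26-5 16 0 40 20 4 8 4 22 24 27 22 6 18 0 28 9 20 8 10 18 8 28-2 14 12 8-22 1-32 7-14 10-10 14-8 6-2 32 0 10-14-12 6-22-5-28-22-40-16-20-11-6-12-5-16-18-34-4-14-11-26-6-38z"/><path data-sink="400 440" data-exterior="1" d="M274 285l-10 13-9 18-13 44-29 32 13-7 10 0 32 8 18 8 10 9 3 6 5 24 96 0 0-72-46 0-24-18-18-5-20-23-16-28z"/><path data-sink="16 434" data-exterior="1" d="M46 348l-20 2-10 4 0 86 188 0-1-14-3-6-14-11-20-19-4-2-18 2-16-2-12-6-6-6-10-18-6-4-26-1z"/><path data-sink="400 310" data-exterior="1" d="M400 243l-38 17-12 0-16-4-14 1-20 11-25 18 0 6 6 12 27 39 22 7 24 18 46 0z"/><path data-sink="278 68" data-exterior="0" d="M334 56l-126 0-9 12-1 14 4 8 20 24 12 12 12 6 18 5 14-2 20 2 20 20 10 5 26 1 18-3-14-24-30-30-2-6 0-18 3-14z"/><path data-sink="400 76" data-exterior="1" d="M400 56l-64 0-6 8-4 18 0 18 6 12 26 24 16 25 12 5 14 10z"/><path data-sink="16 310" data-exterior="1" d="M16 253l0 99 30-4 22 5 26 1 8 6-4-14 0-28-5-12-27-22-22-24-8-4z"/><path data-sink="18 66" data-exterior="0" d="M94 56l-78 0 0 156 10-50 5-12 11-18 10-11 38-28 9-3-3-6z"/><path data-sink="266 440" data-exterior="1" d="M236 385l-16 2-14 15-3 10 1 28 99 0-4-24-11-13-14-8z"/>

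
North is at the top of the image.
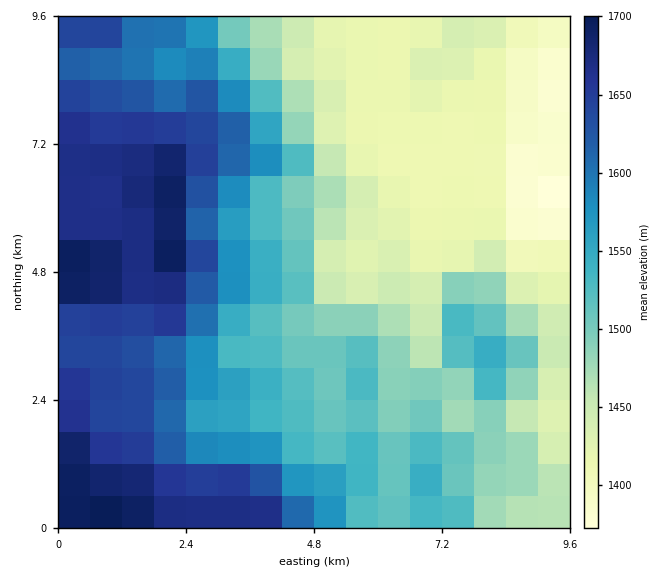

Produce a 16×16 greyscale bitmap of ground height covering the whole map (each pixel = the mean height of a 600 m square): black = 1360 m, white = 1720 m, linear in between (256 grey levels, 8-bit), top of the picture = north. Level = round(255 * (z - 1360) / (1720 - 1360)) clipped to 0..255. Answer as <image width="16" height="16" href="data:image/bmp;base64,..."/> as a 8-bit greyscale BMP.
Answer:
<image width="16" height="16" href="data:image/bmp;base64,Qk02BQAAAAAAADYEAAAoAAAAEAAAABAAAAABAAgAAAAAAAABAAATCwAAEwsAAAABAAAAAAAAAAAAAAEBAQACAgIAAwMDAAQEBAAFBQUABgYGAAcHBwAICAgACQkJAAoKCgALCwsADAwMAA0NDQAODg4ADw8PABAQEAAREREAEhISABMTEwAUFBQAFRUVABYWFgAXFxcAGBgYABkZGQAaGhoAGxsbABwcHAAdHR0AHh4eAB8fHwAgICAAISEhACIiIgAjIyMAJCQkACUlJQAmJiYAJycnACgoKAApKSkAKioqACsrKwAsLCwALS0tAC4uLgAvLy8AMDAwADExMQAyMjIAMzMzADQ0NAA1NTUANjY2ADc3NwA4ODgAOTk5ADo6OgA7OzsAPDw8AD09PQA+Pj4APz8/AEBAQABBQUEAQkJCAENDQwBEREQARUVFAEZGRgBHR0cASEhIAElJSQBKSkoAS0tLAExMTABNTU0ATk5OAE9PTwBQUFAAUVFRAFJSUgBTU1MAVFRUAFVVVQBWVlYAV1dXAFhYWABZWVkAWlpaAFtbWwBcXFwAXV1dAF5eXgBfX18AYGBgAGFhYQBiYmIAY2NjAGRkZABlZWUAZmZmAGdnZwBoaGgAaWlpAGpqagBra2sAbGxsAG1tbQBubm4Ab29vAHBwcABxcXEAcnJyAHNzcwB0dHQAdXV1AHZ2dgB3d3cAeHh4AHl5eQB6enoAe3t7AHx8fAB9fX0Afn5+AH9/fwCAgIAAgYGBAIKCggCDg4MAhISEAIWFhQCGhoYAh4eHAIiIiACJiYkAioqKAIuLiwCMjIwAjY2NAI6OjgCPj48AkJCQAJGRkQCSkpIAk5OTAJSUlACVlZUAlpaWAJeXlwCYmJgAmZmZAJqamgCbm5sAnJycAJ2dnQCenp4An5+fAKCgoAChoaEAoqKiAKOjowCkpKQApaWlAKampgCnp6cAqKioAKmpqQCqqqoAq6urAKysrACtra0Arq6uAK+vrwCwsLAAsbGxALKysgCzs7MAtLS0ALW1tQC2trYAt7e3ALi4uAC5ubkAurq6ALu7uwC8vLwAvb29AL6+vgC/v78AwMDAAMHBwQDCwsIAw8PDAMTExADFxcUAxsbGAMfHxwDIyMgAycnJAMrKygDLy8sAzMzMAM3NzQDOzs4Az8/PANDQ0ADR0dEA0tLSANPT0wDU1NQA1dXVANbW1gDX19cA2NjYANnZ2QDa2toA29vbANzc3ADd3d0A3t7eAN/f3wDg4OAA4eHhAOLi4gDj4+MA5OTkAOXl5QDm5uYA5+fnAOjo6ADp6ekA6urqAOvr6wDs7OwA7e3tAO7u7gDv7+8A8PDwAPHx8QDy8vIA8/PzAPT09AD19fUA9vb2APf39wD4+PgA+fn5APr6+gD7+/sA/Pz8AP39/QD+/v4A////AO3x69vb29mwl3VuenZSSkns5uPSzc+9lo9+a4NpV1VI6NLOt5+bl3txfWp4bVtUONXIxrGOi352anBeZ1JcQzLSyca3mY6Bc2h4XF5Ye1k3x8fBspt5d2lpc1pHc4RqQcvNytCthHNkW1tNQHltUTzr59vcuZqDckA2PzldWjMs7ejc7ceZgmw4MDUpKzsfIdnZ2+i0kHdnSDQvJicoEA/Z2ODrwJx3YU85KiUmJQ8J2tve5cuym3ZDKiQkJCMQEdbP0c3HtopYMSclJSQmFRHJwr2wvZ12TTUnJy0nJxcPtrGqnaODVTkvKCc0MykYEMbIrKqWZU8+KygmKjk0IBo="/>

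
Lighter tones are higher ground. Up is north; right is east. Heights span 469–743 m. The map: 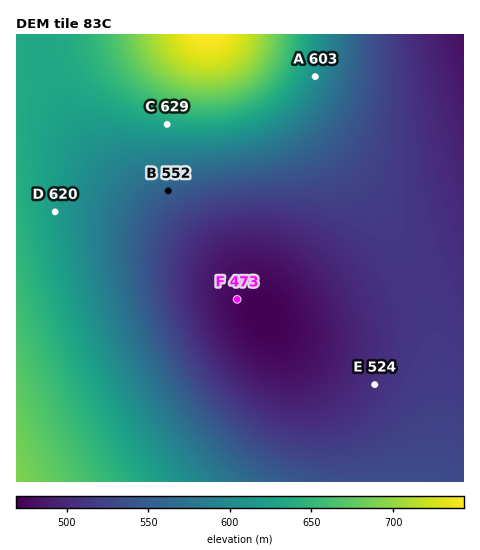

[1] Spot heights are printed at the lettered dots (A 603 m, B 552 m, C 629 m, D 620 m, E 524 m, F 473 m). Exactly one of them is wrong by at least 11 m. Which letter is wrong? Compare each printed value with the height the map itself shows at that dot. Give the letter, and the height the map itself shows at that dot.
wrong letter E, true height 507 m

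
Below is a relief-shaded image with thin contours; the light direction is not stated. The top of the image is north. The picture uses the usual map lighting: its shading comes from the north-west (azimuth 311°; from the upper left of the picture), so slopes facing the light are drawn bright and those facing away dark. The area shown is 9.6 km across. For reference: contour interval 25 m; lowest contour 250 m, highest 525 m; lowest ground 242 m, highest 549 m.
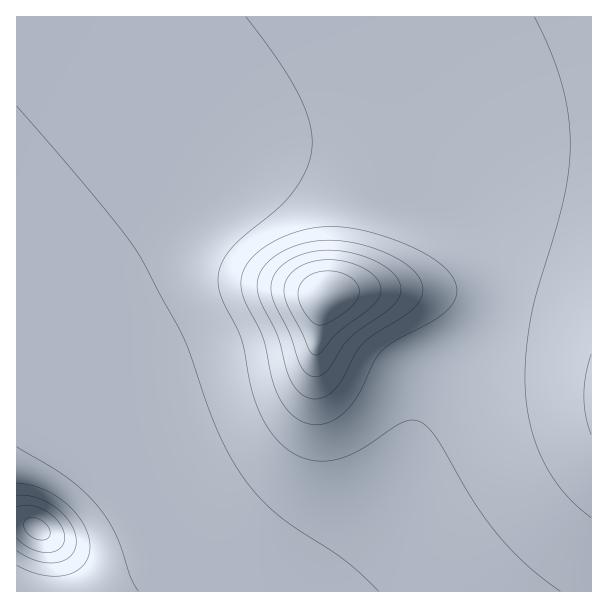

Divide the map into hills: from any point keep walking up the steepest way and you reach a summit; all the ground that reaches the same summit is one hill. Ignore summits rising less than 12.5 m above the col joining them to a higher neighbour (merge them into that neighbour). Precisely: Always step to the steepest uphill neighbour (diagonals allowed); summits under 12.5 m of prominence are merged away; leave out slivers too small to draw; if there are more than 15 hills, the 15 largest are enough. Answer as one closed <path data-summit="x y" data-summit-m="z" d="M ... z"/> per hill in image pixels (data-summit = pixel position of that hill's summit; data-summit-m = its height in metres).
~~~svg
<path data-summit="591 396" data-summit-m="454" d="M591 16l-574 0-1 301 73-61 60-46 33-23 42-23 25-8 33-6 33 1 35 11 24 13 27 19 45 24 15 11 15 16 8 12 6 21 0 18-6 22-10 18-44 45-9 23-6 27-12 36-25 54-26 37-30 33 269 1z"/><path data-summit="326 297" data-summit-m="549" d="M302 150l-33 1-20 5-25 8-27 14-38 24-40 30-103 86 1 274 304 0 19-19 33-45 18-33 12-28 12-36 6-27 9-23 38-37 16-26 6-22 0-18-8-24-6-9-21-21-47-25-34-24-24-13-21-8z"/>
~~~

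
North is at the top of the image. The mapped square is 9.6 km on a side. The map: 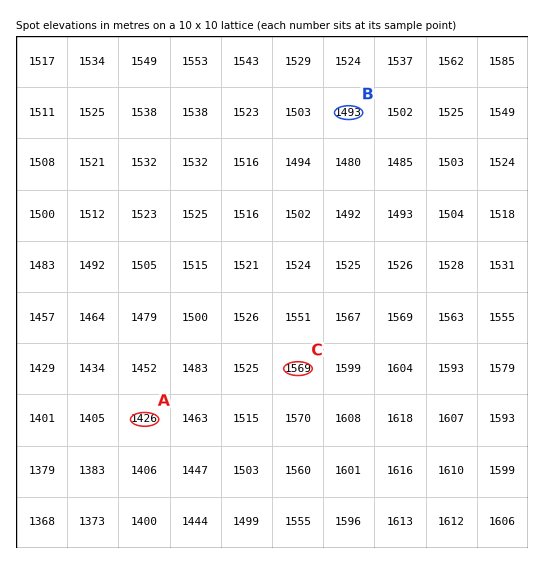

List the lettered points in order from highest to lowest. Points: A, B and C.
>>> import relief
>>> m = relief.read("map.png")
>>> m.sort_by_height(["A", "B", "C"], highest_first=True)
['C', 'B', 'A']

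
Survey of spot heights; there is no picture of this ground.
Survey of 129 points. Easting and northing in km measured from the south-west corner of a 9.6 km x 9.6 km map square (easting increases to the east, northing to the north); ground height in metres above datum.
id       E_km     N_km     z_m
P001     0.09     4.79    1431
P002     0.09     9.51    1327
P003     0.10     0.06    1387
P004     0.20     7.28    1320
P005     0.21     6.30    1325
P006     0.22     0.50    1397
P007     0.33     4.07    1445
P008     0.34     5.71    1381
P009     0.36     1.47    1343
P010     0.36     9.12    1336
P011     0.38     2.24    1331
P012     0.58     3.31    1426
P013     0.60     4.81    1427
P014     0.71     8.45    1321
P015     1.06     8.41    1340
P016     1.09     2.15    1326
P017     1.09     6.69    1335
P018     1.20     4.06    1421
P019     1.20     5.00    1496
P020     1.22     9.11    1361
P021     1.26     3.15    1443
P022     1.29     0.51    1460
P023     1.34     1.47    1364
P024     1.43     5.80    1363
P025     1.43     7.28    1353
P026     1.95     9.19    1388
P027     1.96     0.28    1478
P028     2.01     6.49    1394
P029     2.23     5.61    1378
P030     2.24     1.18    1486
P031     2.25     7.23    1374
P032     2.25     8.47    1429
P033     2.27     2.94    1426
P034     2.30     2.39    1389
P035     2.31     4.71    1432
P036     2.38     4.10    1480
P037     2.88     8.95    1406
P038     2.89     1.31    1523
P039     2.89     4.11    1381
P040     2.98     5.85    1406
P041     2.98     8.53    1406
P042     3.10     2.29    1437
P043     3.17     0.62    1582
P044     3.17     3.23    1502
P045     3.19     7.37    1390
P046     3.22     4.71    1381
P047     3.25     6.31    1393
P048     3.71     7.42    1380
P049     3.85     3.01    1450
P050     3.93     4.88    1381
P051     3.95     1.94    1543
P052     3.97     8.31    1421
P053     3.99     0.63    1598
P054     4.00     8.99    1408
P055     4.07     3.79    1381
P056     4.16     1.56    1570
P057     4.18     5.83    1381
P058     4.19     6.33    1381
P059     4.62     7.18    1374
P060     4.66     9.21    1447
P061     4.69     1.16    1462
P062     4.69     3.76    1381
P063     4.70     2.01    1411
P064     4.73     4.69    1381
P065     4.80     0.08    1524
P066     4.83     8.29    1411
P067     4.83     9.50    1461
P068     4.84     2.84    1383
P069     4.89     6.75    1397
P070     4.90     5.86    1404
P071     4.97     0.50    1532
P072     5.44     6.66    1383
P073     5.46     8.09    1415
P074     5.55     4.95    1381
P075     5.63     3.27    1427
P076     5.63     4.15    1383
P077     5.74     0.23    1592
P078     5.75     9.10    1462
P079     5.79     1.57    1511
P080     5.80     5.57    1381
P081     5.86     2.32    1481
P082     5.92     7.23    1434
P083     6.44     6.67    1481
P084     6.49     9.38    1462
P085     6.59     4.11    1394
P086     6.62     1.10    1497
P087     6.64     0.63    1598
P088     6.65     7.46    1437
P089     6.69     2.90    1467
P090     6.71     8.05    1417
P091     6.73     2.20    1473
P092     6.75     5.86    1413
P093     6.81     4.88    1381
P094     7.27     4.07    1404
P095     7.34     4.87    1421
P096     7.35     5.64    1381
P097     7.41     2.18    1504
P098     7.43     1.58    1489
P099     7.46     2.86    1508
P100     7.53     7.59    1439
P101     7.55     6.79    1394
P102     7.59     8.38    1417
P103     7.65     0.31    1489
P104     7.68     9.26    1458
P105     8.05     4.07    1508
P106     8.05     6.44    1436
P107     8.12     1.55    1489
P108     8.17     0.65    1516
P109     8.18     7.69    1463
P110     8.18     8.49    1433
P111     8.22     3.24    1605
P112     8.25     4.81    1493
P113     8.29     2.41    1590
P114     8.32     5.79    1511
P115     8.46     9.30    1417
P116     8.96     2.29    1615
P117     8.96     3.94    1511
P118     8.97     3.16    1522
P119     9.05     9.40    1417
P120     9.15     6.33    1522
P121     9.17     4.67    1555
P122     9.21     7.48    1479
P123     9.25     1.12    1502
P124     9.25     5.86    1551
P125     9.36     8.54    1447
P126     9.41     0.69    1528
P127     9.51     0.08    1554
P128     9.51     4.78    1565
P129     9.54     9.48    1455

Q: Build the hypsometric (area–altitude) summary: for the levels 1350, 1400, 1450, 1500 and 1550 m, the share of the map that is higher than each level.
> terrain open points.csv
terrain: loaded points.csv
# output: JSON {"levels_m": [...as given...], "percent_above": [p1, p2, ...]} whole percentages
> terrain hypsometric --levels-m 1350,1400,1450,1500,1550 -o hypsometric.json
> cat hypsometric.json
{"levels_m": [1350, 1400, 1450, 1500, 1550], "percent_above": [94, 69, 41, 20, 8]}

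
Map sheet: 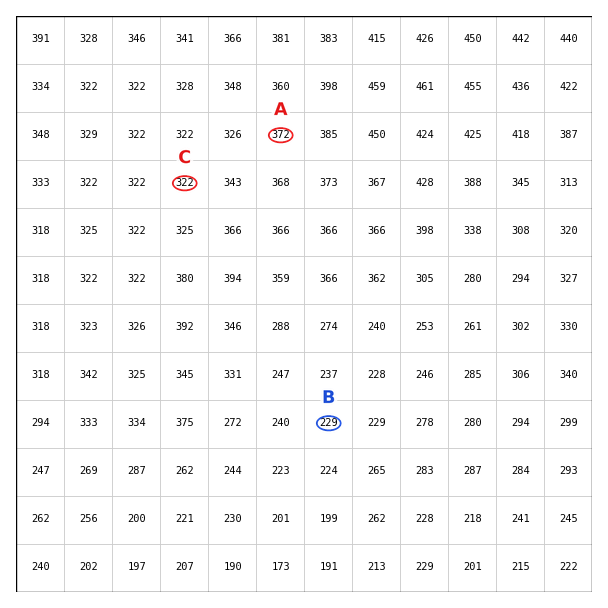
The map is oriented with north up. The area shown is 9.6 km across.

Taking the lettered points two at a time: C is above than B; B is below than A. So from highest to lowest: A C B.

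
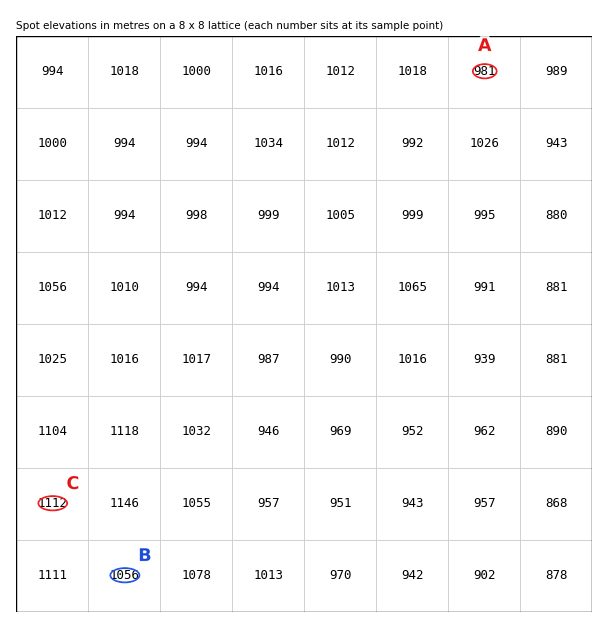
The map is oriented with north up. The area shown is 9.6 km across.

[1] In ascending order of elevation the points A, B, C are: A B C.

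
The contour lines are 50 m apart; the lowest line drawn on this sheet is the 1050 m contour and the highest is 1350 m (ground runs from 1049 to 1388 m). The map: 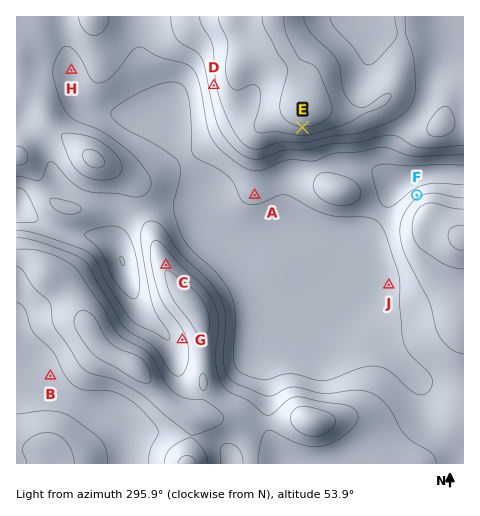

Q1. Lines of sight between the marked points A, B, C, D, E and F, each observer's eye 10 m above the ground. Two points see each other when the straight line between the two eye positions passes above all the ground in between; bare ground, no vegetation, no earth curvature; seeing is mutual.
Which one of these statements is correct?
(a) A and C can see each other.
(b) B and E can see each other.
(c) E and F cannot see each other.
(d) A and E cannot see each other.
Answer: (a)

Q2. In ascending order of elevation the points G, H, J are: J H G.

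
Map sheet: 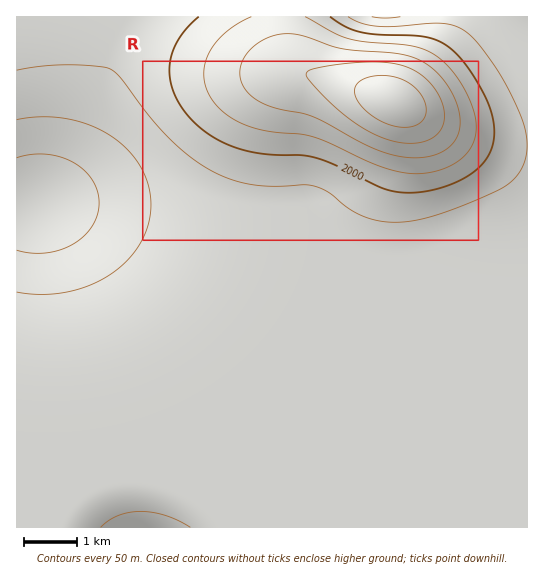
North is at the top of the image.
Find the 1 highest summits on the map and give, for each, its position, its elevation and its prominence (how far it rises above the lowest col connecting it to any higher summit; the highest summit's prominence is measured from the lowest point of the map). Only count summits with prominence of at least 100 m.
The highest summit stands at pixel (394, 101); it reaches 2238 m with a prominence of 423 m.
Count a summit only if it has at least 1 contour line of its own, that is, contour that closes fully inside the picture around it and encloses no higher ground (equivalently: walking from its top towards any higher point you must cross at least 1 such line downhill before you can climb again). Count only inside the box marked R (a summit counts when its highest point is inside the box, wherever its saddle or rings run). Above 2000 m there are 1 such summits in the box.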